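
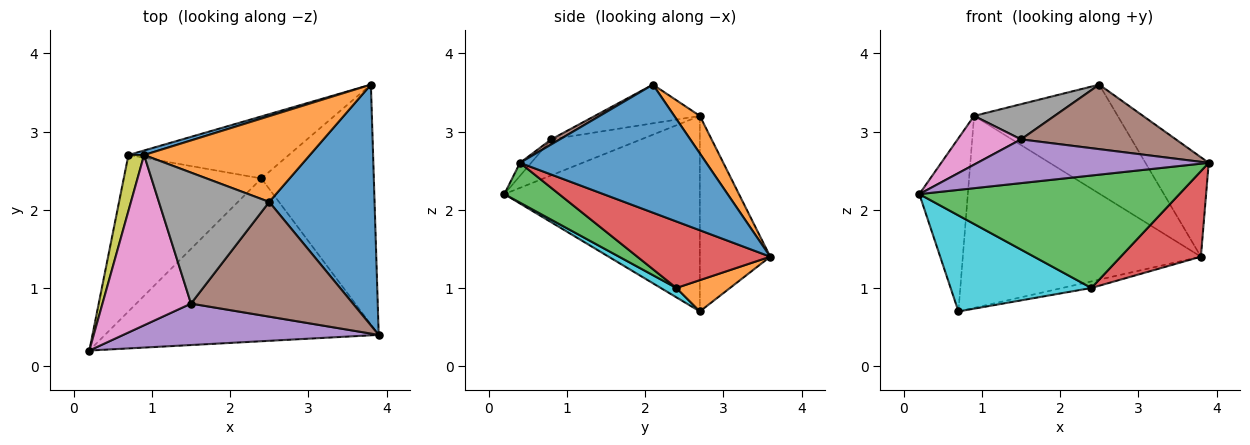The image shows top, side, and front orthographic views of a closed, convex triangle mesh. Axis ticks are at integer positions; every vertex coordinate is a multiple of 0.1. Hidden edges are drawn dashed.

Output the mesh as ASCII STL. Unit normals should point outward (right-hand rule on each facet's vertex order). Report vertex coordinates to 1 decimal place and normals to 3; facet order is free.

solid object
 facet normal 0.747 0.254 0.614
  outer loop
   vertex 2.5 2.1 3.6
   vertex 3.9 0.4 2.6
   vertex 3.8 3.6 1.4
  endloop
 endfacet
 facet normal 0.139 0.778 0.613
  outer loop
   vertex 0.9 2.7 3.2
   vertex 2.5 2.1 3.6
   vertex 3.8 3.6 1.4
  endloop
 endfacet
 facet normal 0.119 -0.564 -0.817
  outer loop
   vertex 2.4 2.4 1.0
   vertex 3.9 0.4 2.6
   vertex 0.2 0.2 2.2
  endloop
 endfacet
 facet normal 0.487 -0.293 -0.823
  outer loop
   vertex 2.4 2.4 1.0
   vertex 3.8 3.6 1.4
   vertex 3.9 0.4 2.6
  endloop
 endfacet
 facet normal -0.035 -0.726 0.687
  outer loop
   vertex 1.5 0.8 2.9
   vertex 0.2 0.2 2.2
   vertex 3.9 0.4 2.6
  endloop
 endfacet
 facet normal 0.027 -0.490 0.871
  outer loop
   vertex 1.5 0.8 2.9
   vertex 3.9 0.4 2.6
   vertex 2.5 2.1 3.6
  endloop
 endfacet
 facet normal -0.364 -0.256 0.895
  outer loop
   vertex 1.5 0.8 2.9
   vertex 0.9 2.7 3.2
   vertex 0.2 0.2 2.2
  endloop
 endfacet
 facet normal -0.321 -0.246 0.915
  outer loop
   vertex 1.5 0.8 2.9
   vertex 2.5 2.1 3.6
   vertex 0.9 2.7 3.2
  endloop
 endfacet
 facet normal -0.968 0.240 0.077
  outer loop
   vertex 0.7 2.7 0.7
   vertex 0.2 0.2 2.2
   vertex 0.9 2.7 3.2
  endloop
 endfacet
 facet normal 0.058 -0.522 -0.851
  outer loop
   vertex 0.7 2.7 0.7
   vertex 2.4 2.4 1.0
   vertex 0.2 0.2 2.2
  endloop
 endfacet
 facet normal -0.283 0.959 0.023
  outer loop
   vertex 0.7 2.7 0.7
   vertex 0.9 2.7 3.2
   vertex 3.8 3.6 1.4
  endloop
 endfacet
 facet normal 0.190 0.103 -0.976
  outer loop
   vertex 0.7 2.7 0.7
   vertex 3.8 3.6 1.4
   vertex 2.4 2.4 1.0
  endloop
 endfacet
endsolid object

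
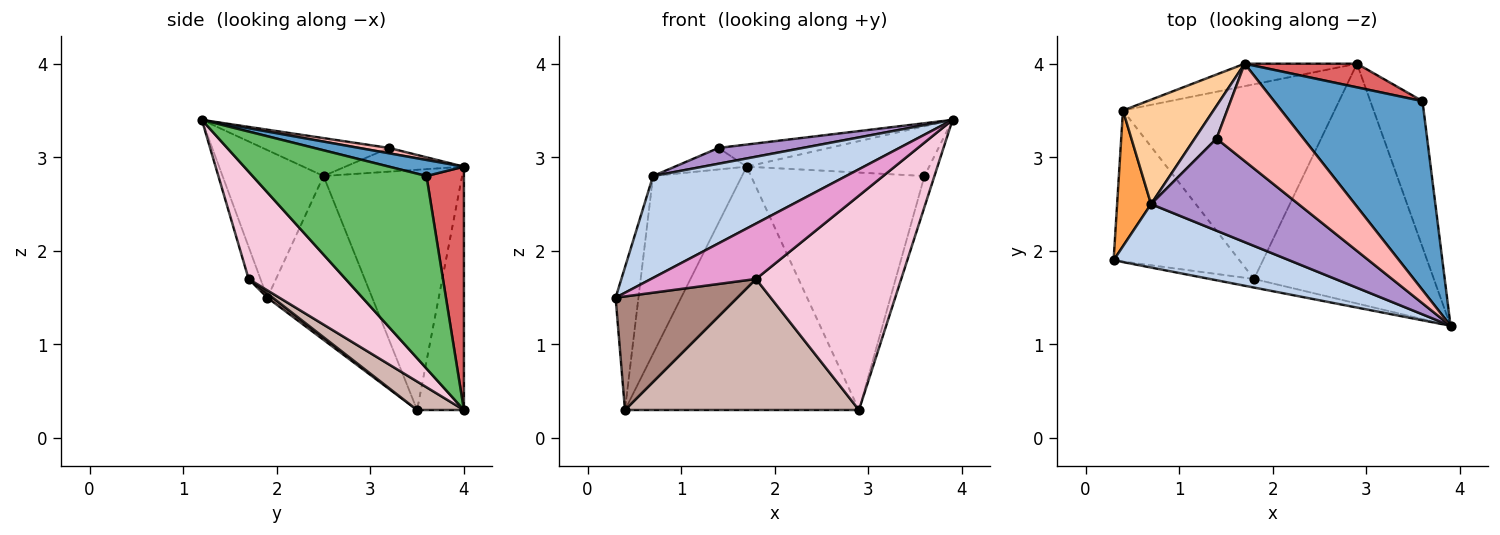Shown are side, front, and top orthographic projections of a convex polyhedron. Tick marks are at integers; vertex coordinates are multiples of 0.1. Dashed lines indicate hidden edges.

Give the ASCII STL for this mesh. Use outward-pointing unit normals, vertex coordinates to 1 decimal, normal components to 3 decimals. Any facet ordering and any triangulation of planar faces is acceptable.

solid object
 facet normal 0.104 0.253 0.962
  outer loop
   vertex 3.6 3.6 2.8
   vertex 1.7 4.0 2.9
   vertex 3.9 1.2 3.4
  endloop
 endfacet
 facet normal -0.406 -0.776 0.483
  outer loop
   vertex 0.7 2.5 2.8
   vertex 0.3 1.9 1.5
   vertex 3.9 1.2 3.4
  endloop
 endfacet
 facet normal -0.958 0.209 0.198
  outer loop
   vertex 0.7 2.5 2.8
   vertex 0.4 3.5 0.3
   vertex 0.3 1.9 1.5
  endloop
 endfacet
 facet normal -0.802 0.515 0.302
  outer loop
   vertex 0.7 2.5 2.8
   vertex 1.7 4.0 2.9
   vertex 0.4 3.5 0.3
  endloop
 endfacet
 facet normal 0.964 0.055 -0.261
  outer loop
   vertex 2.9 4.0 0.3
   vertex 3.6 3.6 2.8
   vertex 3.9 1.2 3.4
  endloop
 endfacet
 facet normal -0.195 0.977 -0.090
  outer loop
   vertex 2.9 4.0 0.3
   vertex 0.4 3.5 0.3
   vertex 1.7 4.0 2.9
  endloop
 endfacet
 facet normal 0.210 0.973 0.097
  outer loop
   vertex 2.9 4.0 0.3
   vertex 1.7 4.0 2.9
   vertex 3.6 3.6 2.8
  endloop
 endfacet
 facet normal 0.060 0.221 0.973
  outer loop
   vertex 1.4 3.2 3.1
   vertex 3.9 1.2 3.4
   vertex 1.7 4.0 2.9
  endloop
 endfacet
 facet normal -0.246 -0.164 0.955
  outer loop
   vertex 1.4 3.2 3.1
   vertex 0.7 2.5 2.8
   vertex 3.9 1.2 3.4
  endloop
 endfacet
 facet normal -0.672 0.407 0.619
  outer loop
   vertex 1.4 3.2 3.1
   vertex 1.7 4.0 2.9
   vertex 0.7 2.5 2.8
  endloop
 endfacet
 facet normal 0.026 -0.601 -0.799
  outer loop
   vertex 1.8 1.7 1.7
   vertex 0.3 1.9 1.5
   vertex 0.4 3.5 0.3
  endloop
 endfacet
 facet normal 0.111 -0.555 -0.824
  outer loop
   vertex 1.8 1.7 1.7
   vertex 0.4 3.5 0.3
   vertex 2.9 4.0 0.3
  endloop
 endfacet
 facet normal -0.111 -0.982 -0.152
  outer loop
   vertex 1.8 1.7 1.7
   vertex 3.9 1.2 3.4
   vertex 0.3 1.9 1.5
  endloop
 endfacet
 facet normal 0.406 -0.609 -0.681
  outer loop
   vertex 1.8 1.7 1.7
   vertex 2.9 4.0 0.3
   vertex 3.9 1.2 3.4
  endloop
 endfacet
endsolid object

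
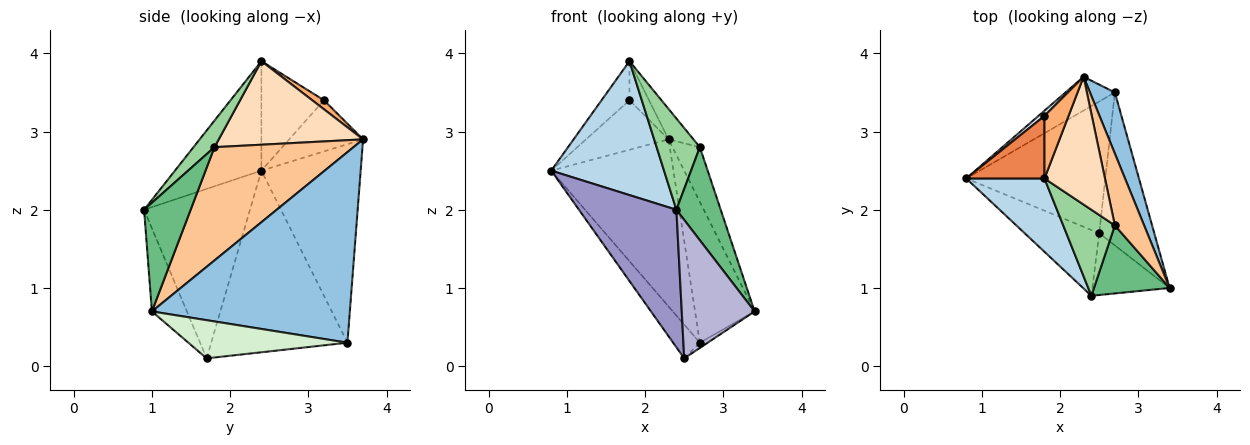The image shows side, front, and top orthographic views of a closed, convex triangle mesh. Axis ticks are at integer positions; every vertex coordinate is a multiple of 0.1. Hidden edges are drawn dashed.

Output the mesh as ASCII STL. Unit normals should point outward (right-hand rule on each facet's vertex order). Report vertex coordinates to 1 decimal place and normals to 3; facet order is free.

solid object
 facet normal -0.623 0.767 -0.155
  outer loop
   vertex 2.7 3.5 0.3
   vertex 0.8 2.4 2.5
   vertex 2.3 3.7 2.9
  endloop
 endfacet
 facet normal 0.950 0.286 0.124
  outer loop
   vertex 2.7 3.5 0.3
   vertex 2.3 3.7 2.9
   vertex 3.4 1.0 0.7
  endloop
 endfacet
 facet normal -0.558 -0.728 0.399
  outer loop
   vertex 2.4 0.9 2.0
   vertex 1.8 2.4 3.9
   vertex 0.8 2.4 2.5
  endloop
 endfacet
 facet normal -0.665 0.743 0.078
  outer loop
   vertex 1.8 3.2 3.4
   vertex 2.3 3.7 2.9
   vertex 0.8 2.4 2.5
  endloop
 endfacet
 facet normal -0.765 0.341 0.546
  outer loop
   vertex 1.8 3.2 3.4
   vertex 0.8 2.4 2.5
   vertex 1.8 2.4 3.9
  endloop
 endfacet
 facet normal 0.303 0.505 0.808
  outer loop
   vertex 1.8 3.2 3.4
   vertex 1.8 2.4 3.9
   vertex 2.3 3.7 2.9
  endloop
 endfacet
 facet normal 0.951 0.187 0.246
  outer loop
   vertex 2.7 1.8 2.8
   vertex 3.4 1.0 0.7
   vertex 2.3 3.7 2.9
  endloop
 endfacet
 facet normal 0.802 0.138 0.581
  outer loop
   vertex 2.7 1.8 2.8
   vertex 2.3 3.7 2.9
   vertex 1.8 2.4 3.9
  endloop
 endfacet
 facet normal 0.647 -0.616 0.450
  outer loop
   vertex 2.7 1.8 2.8
   vertex 2.4 0.9 2.0
   vertex 3.4 1.0 0.7
  endloop
 endfacet
 facet normal 0.333 -0.686 0.647
  outer loop
   vertex 2.7 1.8 2.8
   vertex 1.8 2.4 3.9
   vertex 2.4 0.9 2.0
  endloop
 endfacet
 facet normal -0.785 0.154 -0.601
  outer loop
   vertex 2.5 1.7 0.1
   vertex 0.8 2.4 2.5
   vertex 2.7 3.5 0.3
  endloop
 endfacet
 facet normal 0.569 0.028 -0.822
  outer loop
   vertex 2.5 1.7 0.1
   vertex 2.7 3.5 0.3
   vertex 3.4 1.0 0.7
  endloop
 endfacet
 facet normal -0.700 -0.644 -0.308
  outer loop
   vertex 2.5 1.7 0.1
   vertex 2.4 0.9 2.0
   vertex 0.8 2.4 2.5
  endloop
 endfacet
 facet normal -0.402 -0.836 -0.373
  outer loop
   vertex 2.5 1.7 0.1
   vertex 3.4 1.0 0.7
   vertex 2.4 0.9 2.0
  endloop
 endfacet
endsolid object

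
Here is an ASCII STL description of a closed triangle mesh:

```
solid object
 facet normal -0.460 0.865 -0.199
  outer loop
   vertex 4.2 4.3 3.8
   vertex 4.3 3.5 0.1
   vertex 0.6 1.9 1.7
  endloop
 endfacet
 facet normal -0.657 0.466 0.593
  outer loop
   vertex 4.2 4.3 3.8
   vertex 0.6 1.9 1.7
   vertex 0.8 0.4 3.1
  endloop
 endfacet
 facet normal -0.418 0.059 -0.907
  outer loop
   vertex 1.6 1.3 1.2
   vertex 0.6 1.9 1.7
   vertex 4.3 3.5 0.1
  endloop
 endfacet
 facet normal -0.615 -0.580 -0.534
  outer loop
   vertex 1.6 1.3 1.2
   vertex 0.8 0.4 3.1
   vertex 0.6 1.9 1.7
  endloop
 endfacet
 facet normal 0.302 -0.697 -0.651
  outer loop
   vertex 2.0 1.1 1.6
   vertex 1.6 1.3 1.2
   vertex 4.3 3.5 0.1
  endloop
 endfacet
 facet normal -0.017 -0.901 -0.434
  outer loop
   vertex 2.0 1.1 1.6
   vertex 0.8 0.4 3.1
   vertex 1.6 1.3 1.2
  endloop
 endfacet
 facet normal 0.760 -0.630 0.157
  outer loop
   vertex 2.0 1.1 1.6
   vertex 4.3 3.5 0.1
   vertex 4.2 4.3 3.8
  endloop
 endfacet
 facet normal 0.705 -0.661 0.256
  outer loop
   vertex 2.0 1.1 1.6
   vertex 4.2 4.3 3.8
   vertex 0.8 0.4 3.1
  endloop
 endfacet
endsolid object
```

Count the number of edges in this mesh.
12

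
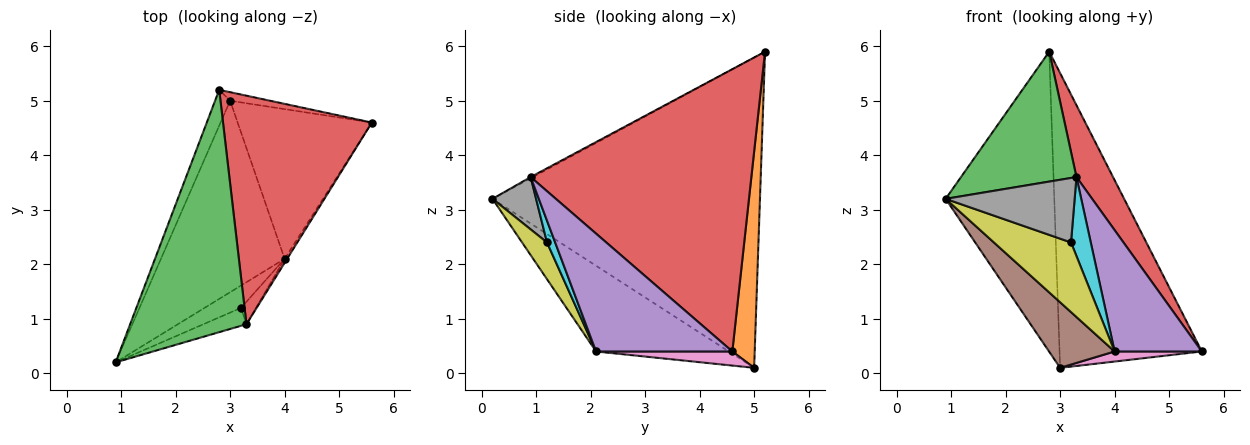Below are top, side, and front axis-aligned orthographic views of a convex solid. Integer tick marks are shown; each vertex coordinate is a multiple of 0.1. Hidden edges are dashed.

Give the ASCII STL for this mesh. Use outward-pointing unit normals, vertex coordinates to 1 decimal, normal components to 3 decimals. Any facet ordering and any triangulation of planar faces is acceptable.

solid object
 facet normal -0.926 0.376 -0.045
  outer loop
   vertex 3.0 5.0 0.1
   vertex 0.9 0.2 3.2
   vertex 2.8 5.2 5.9
  endloop
 endfacet
 facet normal 0.155 0.987 -0.029
  outer loop
   vertex 3.0 5.0 0.1
   vertex 2.8 5.2 5.9
   vertex 5.6 4.6 0.4
  endloop
 endfacet
 facet normal -0.009 -0.472 0.881
  outer loop
   vertex 3.3 0.9 3.6
   vertex 2.8 5.2 5.9
   vertex 0.9 0.2 3.2
  endloop
 endfacet
 facet normal 0.875 -0.145 0.461
  outer loop
   vertex 3.3 0.9 3.6
   vertex 5.6 4.6 0.4
   vertex 2.8 5.2 5.9
  endloop
 endfacet
 facet normal 0.842 -0.539 -0.018
  outer loop
   vertex 4.0 2.1 0.4
   vertex 5.6 4.6 0.4
   vertex 3.3 0.9 3.6
  endloop
 endfacet
 facet normal -0.548 -0.271 -0.791
  outer loop
   vertex 4.0 2.1 0.4
   vertex 0.9 0.2 3.2
   vertex 3.0 5.0 0.1
  endloop
 endfacet
 facet normal 0.104 -0.067 -0.992
  outer loop
   vertex 4.0 2.1 0.4
   vertex 3.0 5.0 0.1
   vertex 5.6 4.6 0.4
  endloop
 endfacet
 facet normal 0.310 -0.916 -0.255
  outer loop
   vertex 3.2 1.2 2.4
   vertex 3.3 0.9 3.6
   vertex 0.9 0.2 3.2
  endloop
 endfacet
 facet normal 0.294 -0.910 -0.292
  outer loop
   vertex 3.2 1.2 2.4
   vertex 0.9 0.2 3.2
   vertex 4.0 2.1 0.4
  endloop
 endfacet
 facet normal 0.370 -0.894 -0.254
  outer loop
   vertex 3.2 1.2 2.4
   vertex 4.0 2.1 0.4
   vertex 3.3 0.9 3.6
  endloop
 endfacet
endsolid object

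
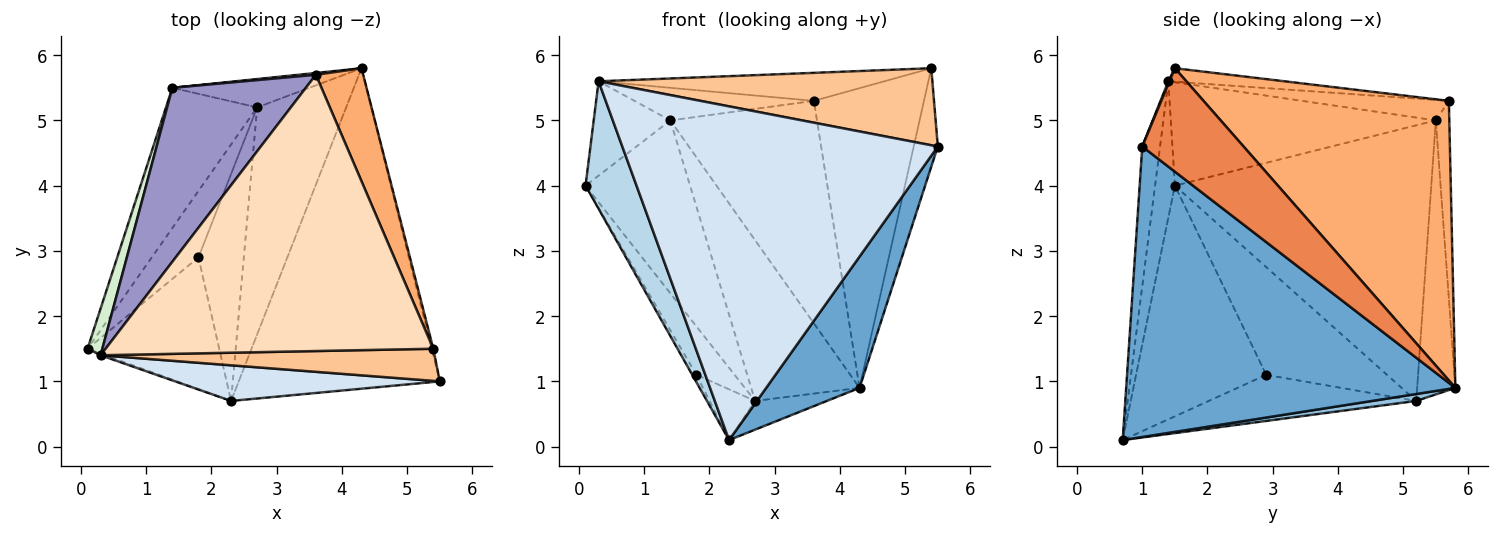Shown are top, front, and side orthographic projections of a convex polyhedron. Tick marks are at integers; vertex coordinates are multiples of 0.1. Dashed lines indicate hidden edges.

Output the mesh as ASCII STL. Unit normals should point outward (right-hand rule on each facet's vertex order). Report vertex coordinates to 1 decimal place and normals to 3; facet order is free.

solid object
 facet normal 0.801 -0.227 -0.554
  outer loop
   vertex 2.3 0.7 0.1
   vertex 4.3 5.8 0.9
   vertex 5.5 1.0 4.6
  endloop
 endfacet
 facet normal 0.077 0.125 -0.989
  outer loop
   vertex 2.7 5.2 0.7
   vertex 4.3 5.8 0.9
   vertex 2.3 0.7 0.1
  endloop
 endfacet
 facet normal -0.362 -0.932 -0.013
  outer loop
   vertex 0.3 1.4 5.6
   vertex 0.1 1.5 4.0
   vertex 2.3 0.7 0.1
  endloop
 endfacet
 facet normal -0.056 -0.993 0.106
  outer loop
   vertex 0.3 1.4 5.6
   vertex 2.3 0.7 0.1
   vertex 5.5 1.0 4.6
  endloop
 endfacet
 facet normal 0.973 0.231 -0.015
  outer loop
   vertex 5.4 1.5 5.8
   vertex 5.5 1.0 4.6
   vertex 4.3 5.8 0.9
  endloop
 endfacet
 facet normal 0.902 0.405 0.153
  outer loop
   vertex 5.4 1.5 5.8
   vertex 4.3 5.8 0.9
   vertex 3.6 5.7 5.3
  endloop
 endfacet
 facet normal 0.003 -0.923 0.385
  outer loop
   vertex 5.4 1.5 5.8
   vertex 0.3 1.4 5.6
   vertex 5.5 1.0 4.6
  endloop
 endfacet
 facet normal -0.041 0.101 0.994
  outer loop
   vertex 5.4 1.5 5.8
   vertex 3.6 5.7 5.3
   vertex 0.3 1.4 5.6
  endloop
 endfacet
 facet normal -0.868 0.028 -0.495
  outer loop
   vertex 1.8 2.9 1.1
   vertex 2.3 0.7 0.1
   vertex 0.1 1.5 4.0
  endloop
 endfacet
 facet normal -0.881 0.278 -0.382
  outer loop
   vertex 1.8 2.9 1.1
   vertex 0.1 1.5 4.0
   vertex 2.7 5.2 0.7
  endloop
 endfacet
 facet normal -0.704 0.155 -0.693
  outer loop
   vertex 1.8 2.9 1.1
   vertex 2.7 5.2 0.7
   vertex 2.3 0.7 0.1
  endloop
 endfacet
 facet normal -0.952 0.275 0.136
  outer loop
   vertex 1.4 5.5 5.0
   vertex 0.1 1.5 4.0
   vertex 0.3 1.4 5.6
  endloop
 endfacet
 facet normal -0.149 0.182 0.972
  outer loop
   vertex 1.4 5.5 5.0
   vertex 0.3 1.4 5.6
   vertex 3.6 5.7 5.3
  endloop
 endfacet
 facet normal -0.885 0.361 -0.293
  outer loop
   vertex 1.4 5.5 5.0
   vertex 2.7 5.2 0.7
   vertex 0.1 1.5 4.0
  endloop
 endfacet
 facet normal -0.092 0.996 0.008
  outer loop
   vertex 1.4 5.5 5.0
   vertex 3.6 5.7 5.3
   vertex 4.3 5.8 0.9
  endloop
 endfacet
 facet normal -0.328 0.930 -0.164
  outer loop
   vertex 1.4 5.5 5.0
   vertex 4.3 5.8 0.9
   vertex 2.7 5.2 0.7
  endloop
 endfacet
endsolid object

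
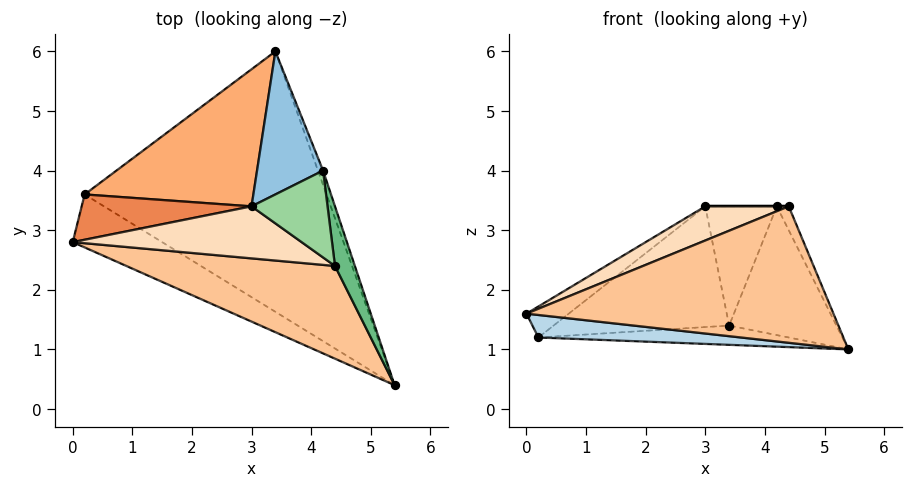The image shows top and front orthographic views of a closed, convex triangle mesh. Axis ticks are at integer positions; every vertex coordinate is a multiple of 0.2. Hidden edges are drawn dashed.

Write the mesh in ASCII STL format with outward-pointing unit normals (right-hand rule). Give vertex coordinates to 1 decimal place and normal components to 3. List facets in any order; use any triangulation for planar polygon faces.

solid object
 facet normal 0.940 0.338 -0.038
  outer loop
   vertex 4.2 4.0 3.4
   vertex 5.4 0.4 1.0
   vertex 3.4 6.0 1.4
  endloop
 endfacet
 facet normal -0.305 0.610 0.732
  outer loop
   vertex 4.2 4.0 3.4
   vertex 3.4 6.0 1.4
   vertex 3.0 3.4 3.4
  endloop
 endfacet
 facet normal -0.266 -0.377 -0.887
  outer loop
   vertex 0.2 3.6 1.2
   vertex 5.4 0.4 1.0
   vertex 0.0 2.8 1.6
  endloop
 endfacet
 facet normal 0.007 0.074 -0.997
  outer loop
   vertex 0.2 3.6 1.2
   vertex 3.4 6.0 1.4
   vertex 5.4 0.4 1.0
  endloop
 endfacet
 facet normal -0.520 0.482 0.705
  outer loop
   vertex 0.2 3.6 1.2
   vertex 0.0 2.8 1.6
   vertex 3.0 3.4 3.4
  endloop
 endfacet
 facet normal -0.477 0.581 0.660
  outer loop
   vertex 0.2 3.6 1.2
   vertex 3.0 3.4 3.4
   vertex 3.4 6.0 1.4
  endloop
 endfacet
 facet normal -0.292 -0.791 0.538
  outer loop
   vertex 4.4 2.4 3.4
   vertex 0.0 2.8 1.6
   vertex 5.4 0.4 1.0
  endloop
 endfacet
 facet normal -0.365 -0.511 0.778
  outer loop
   vertex 4.4 2.4 3.4
   vertex 3.0 3.4 3.4
   vertex 0.0 2.8 1.6
  endloop
 endfacet
 facet normal 0.948 0.118 0.296
  outer loop
   vertex 4.4 2.4 3.4
   vertex 5.4 0.4 1.0
   vertex 4.2 4.0 3.4
  endloop
 endfacet
 facet normal 0.000 0.000 1.000
  outer loop
   vertex 4.4 2.4 3.4
   vertex 4.2 4.0 3.4
   vertex 3.0 3.4 3.4
  endloop
 endfacet
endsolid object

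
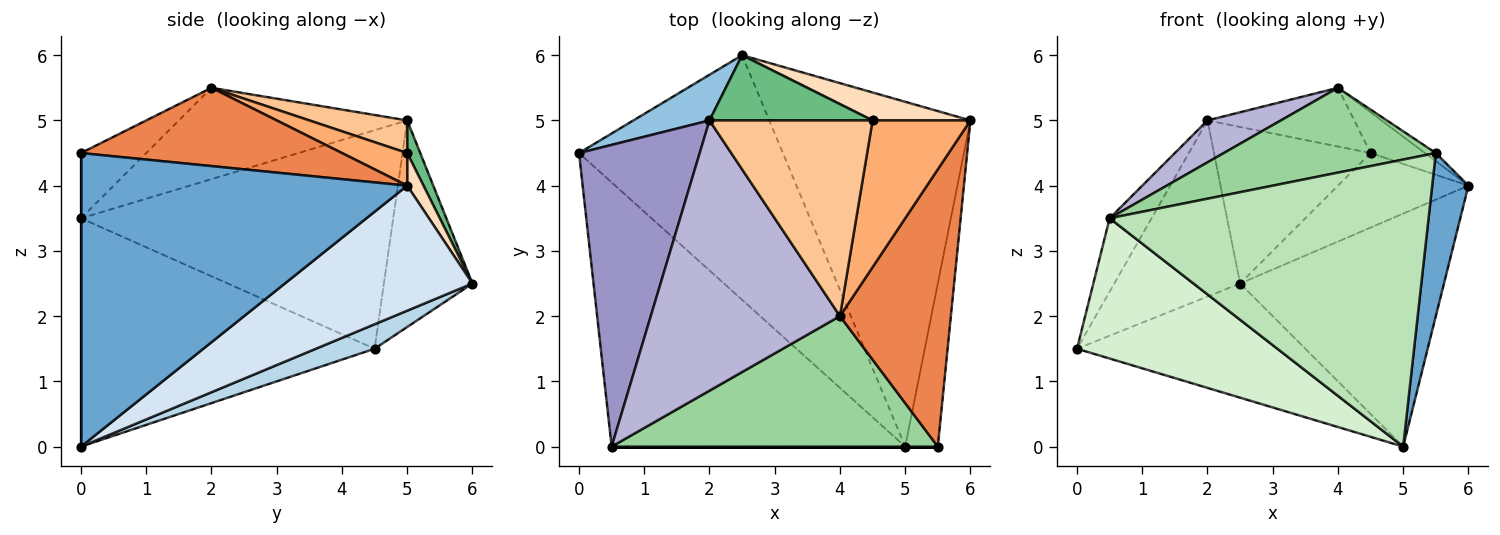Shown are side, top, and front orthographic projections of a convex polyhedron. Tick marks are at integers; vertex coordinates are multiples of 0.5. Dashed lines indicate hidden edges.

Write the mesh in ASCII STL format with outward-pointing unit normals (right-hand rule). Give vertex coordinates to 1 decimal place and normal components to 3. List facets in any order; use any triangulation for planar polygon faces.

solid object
 facet normal 0.988 -0.110 -0.110
  outer loop
   vertex 5.0 0.0 0.0
   vertex 6.0 5.0 4.0
   vertex 5.5 0.0 4.5
  endloop
 endfacet
 facet normal -0.563 0.800 0.207
  outer loop
   vertex 2.5 6.0 2.5
   vertex 0.0 4.5 1.5
   vertex 2.0 5.0 5.0
  endloop
 endfacet
 facet normal 0.108 0.420 -0.901
  outer loop
   vertex 2.5 6.0 2.5
   vertex 5.0 0.0 0.0
   vertex 0.0 4.5 1.5
  endloop
 endfacet
 facet normal 0.458 0.498 -0.737
  outer loop
   vertex 2.5 6.0 2.5
   vertex 6.0 5.0 4.0
   vertex 5.0 0.0 0.0
  endloop
 endfacet
 facet normal 0.577 0.024 0.817
  outer loop
   vertex 4.0 2.0 5.5
   vertex 5.5 0.0 4.5
   vertex 6.0 5.0 4.0
  endloop
 endfacet
 facet normal 0.306 0.255 0.917
  outer loop
   vertex 4.5 5.0 4.5
   vertex 4.0 2.0 5.5
   vertex 6.0 5.0 4.0
  endloop
 endfacet
 facet normal 0.188 0.282 0.941
  outer loop
   vertex 4.5 5.0 4.5
   vertex 2.0 5.0 5.0
   vertex 4.0 2.0 5.5
  endloop
 endfacet
 facet normal 0.116 0.930 0.349
  outer loop
   vertex 4.5 5.0 4.5
   vertex 6.0 5.0 4.0
   vertex 2.5 6.0 2.5
  endloop
 endfacet
 facet normal 0.077 0.920 0.383
  outer loop
   vertex 4.5 5.0 4.5
   vertex 2.5 6.0 2.5
   vertex 2.0 5.0 5.0
  endloop
 endfacet
 facet normal -0.165 -0.537 0.827
  outer loop
   vertex 0.5 0.0 3.5
   vertex 5.5 0.0 4.5
   vertex 4.0 2.0 5.5
  endloop
 endfacet
 facet normal 0.000 -1.000 0.000
  outer loop
   vertex 0.5 0.0 3.5
   vertex 5.0 0.0 0.0
   vertex 5.5 0.0 4.5
  endloop
 endfacet
 facet normal -0.566 -0.386 -0.728
  outer loop
   vertex 0.5 0.0 3.5
   vertex 0.0 4.5 1.5
   vertex 5.0 0.0 0.0
  endloop
 endfacet
 facet normal -0.869 0.117 0.480
  outer loop
   vertex 0.5 0.0 3.5
   vertex 2.0 5.0 5.0
   vertex 0.0 4.5 1.5
  endloop
 endfacet
 facet normal -0.431 -0.138 0.892
  outer loop
   vertex 0.5 0.0 3.5
   vertex 4.0 2.0 5.5
   vertex 2.0 5.0 5.0
  endloop
 endfacet
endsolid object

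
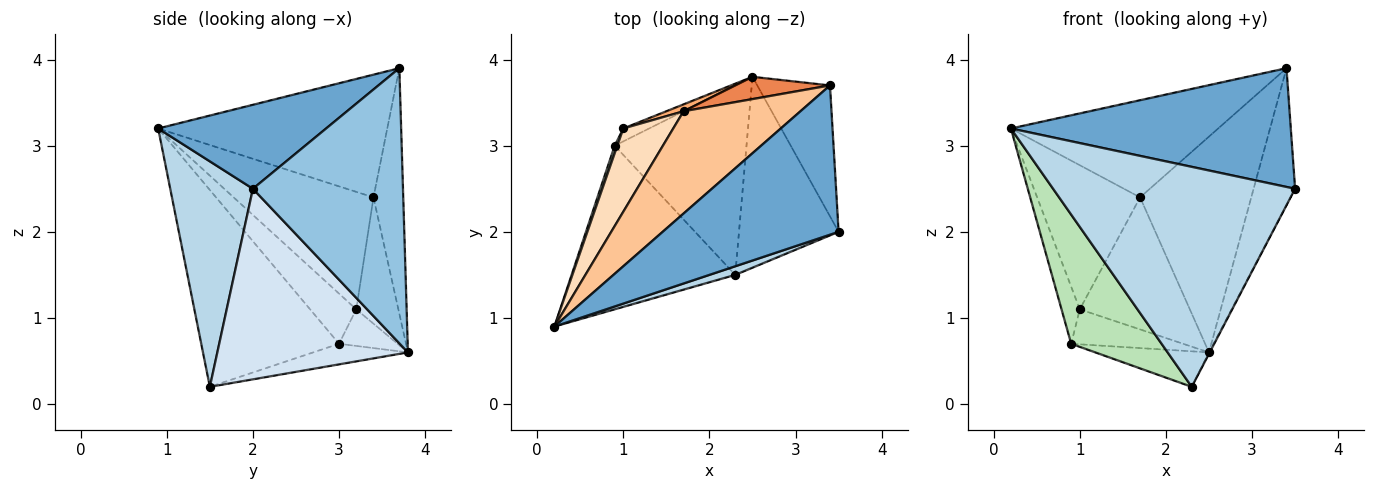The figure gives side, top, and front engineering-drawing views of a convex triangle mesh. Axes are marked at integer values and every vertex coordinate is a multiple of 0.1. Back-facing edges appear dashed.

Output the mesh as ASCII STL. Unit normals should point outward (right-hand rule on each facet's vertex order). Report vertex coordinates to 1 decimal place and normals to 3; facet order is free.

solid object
 facet normal 0.350 -0.583 0.733
  outer loop
   vertex 3.4 3.7 3.9
   vertex 0.2 0.9 3.2
   vertex 3.5 2.0 2.5
  endloop
 endfacet
 facet normal 0.934 0.258 -0.247
  outer loop
   vertex 3.4 3.7 3.9
   vertex 3.5 2.0 2.5
   vertex 2.5 3.8 0.6
  endloop
 endfacet
 facet normal 0.323 -0.946 0.037
  outer loop
   vertex 2.3 1.5 0.2
   vertex 3.5 2.0 2.5
   vertex 0.2 0.9 3.2
  endloop
 endfacet
 facet normal 0.886 0.003 -0.463
  outer loop
   vertex 2.3 1.5 0.2
   vertex 2.5 3.8 0.6
   vertex 3.5 2.0 2.5
  endloop
 endfacet
 facet normal -0.257 0.961 0.099
  outer loop
   vertex 1.7 3.4 2.4
   vertex 3.4 3.7 3.9
   vertex 2.5 3.8 0.6
  endloop
 endfacet
 facet normal -0.357 0.933 0.049
  outer loop
   vertex 1.7 3.4 2.4
   vertex 2.5 3.8 0.6
   vertex 1.0 3.2 1.1
  endloop
 endfacet
 facet normal -0.606 0.548 0.577
  outer loop
   vertex 1.7 3.4 2.4
   vertex 0.2 0.9 3.2
   vertex 3.4 3.7 3.9
  endloop
 endfacet
 facet normal -0.762 0.561 0.324
  outer loop
   vertex 1.7 3.4 2.4
   vertex 1.0 3.2 1.1
   vertex 0.2 0.9 3.2
  endloop
 endfacet
 facet normal -0.152 0.182 -0.971
  outer loop
   vertex 0.9 3.0 0.7
   vertex 2.5 3.8 0.6
   vertex 2.3 1.5 0.2
  endloop
 endfacet
 facet normal -0.441 0.842 -0.311
  outer loop
   vertex 0.9 3.0 0.7
   vertex 1.0 3.2 1.1
   vertex 2.5 3.8 0.6
  endloop
 endfacet
 facet normal -0.687 -0.451 -0.571
  outer loop
   vertex 0.9 3.0 0.7
   vertex 2.3 1.5 0.2
   vertex 0.2 0.9 3.2
  endloop
 endfacet
 facet normal -0.929 0.367 0.049
  outer loop
   vertex 0.9 3.0 0.7
   vertex 0.2 0.9 3.2
   vertex 1.0 3.2 1.1
  endloop
 endfacet
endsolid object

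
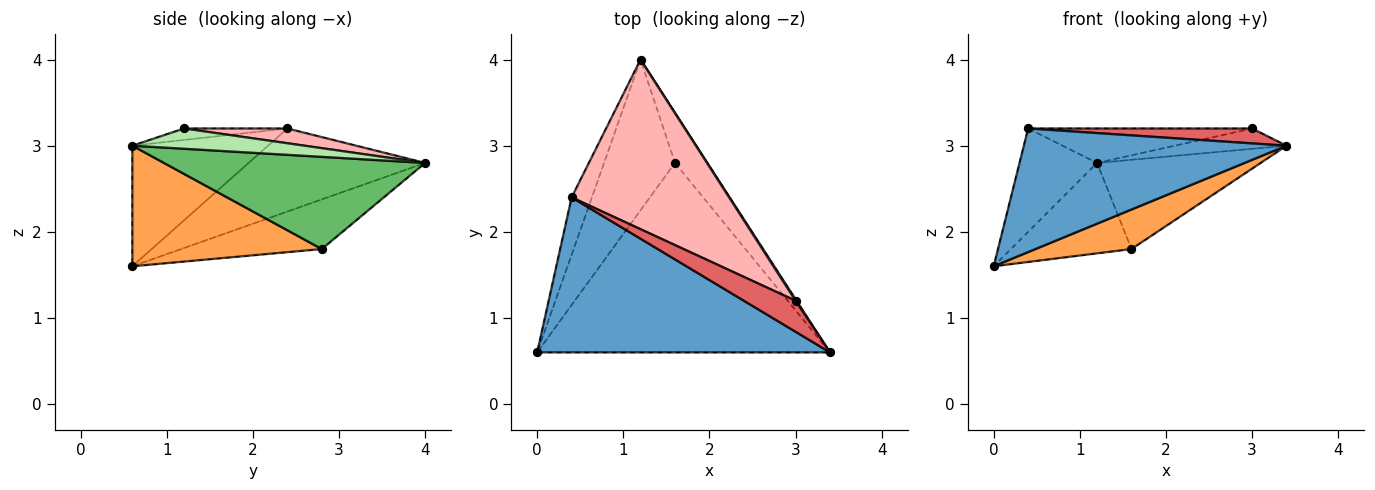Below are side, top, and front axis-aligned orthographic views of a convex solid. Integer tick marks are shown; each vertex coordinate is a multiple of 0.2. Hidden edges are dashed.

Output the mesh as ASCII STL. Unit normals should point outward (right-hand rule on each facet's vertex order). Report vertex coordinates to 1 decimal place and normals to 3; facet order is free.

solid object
 facet normal -0.306 -0.593 0.744
  outer loop
   vertex 0.4 2.4 3.2
   vertex 0.0 0.6 1.6
   vertex 3.4 0.6 3.0
  endloop
 endfacet
 facet normal -0.894 0.392 -0.218
  outer loop
   vertex 0.4 2.4 3.2
   vertex 1.2 4.0 2.8
   vertex 0.0 0.6 1.6
  endloop
 endfacet
 facet normal 0.374 -0.189 -0.908
  outer loop
   vertex 1.6 2.8 1.8
   vertex 3.4 0.6 3.0
   vertex 0.0 0.6 1.6
  endloop
 endfacet
 facet normal -0.515 0.441 -0.735
  outer loop
   vertex 1.6 2.8 1.8
   vertex 0.0 0.6 1.6
   vertex 1.2 4.0 2.8
  endloop
 endfacet
 facet normal 0.812 0.509 -0.286
  outer loop
   vertex 1.6 2.8 1.8
   vertex 1.2 4.0 2.8
   vertex 3.4 0.6 3.0
  endloop
 endfacet
 facet normal 0.838 0.545 0.042
  outer loop
   vertex 3.0 1.2 3.2
   vertex 3.4 0.6 3.0
   vertex 1.2 4.0 2.8
  endloop
 endfacet
 facet normal -0.196 -0.425 0.883
  outer loop
   vertex 3.0 1.2 3.2
   vertex 0.4 2.4 3.2
   vertex 3.4 0.6 3.0
  endloop
 endfacet
 facet normal 0.091 0.198 0.976
  outer loop
   vertex 3.0 1.2 3.2
   vertex 1.2 4.0 2.8
   vertex 0.4 2.4 3.2
  endloop
 endfacet
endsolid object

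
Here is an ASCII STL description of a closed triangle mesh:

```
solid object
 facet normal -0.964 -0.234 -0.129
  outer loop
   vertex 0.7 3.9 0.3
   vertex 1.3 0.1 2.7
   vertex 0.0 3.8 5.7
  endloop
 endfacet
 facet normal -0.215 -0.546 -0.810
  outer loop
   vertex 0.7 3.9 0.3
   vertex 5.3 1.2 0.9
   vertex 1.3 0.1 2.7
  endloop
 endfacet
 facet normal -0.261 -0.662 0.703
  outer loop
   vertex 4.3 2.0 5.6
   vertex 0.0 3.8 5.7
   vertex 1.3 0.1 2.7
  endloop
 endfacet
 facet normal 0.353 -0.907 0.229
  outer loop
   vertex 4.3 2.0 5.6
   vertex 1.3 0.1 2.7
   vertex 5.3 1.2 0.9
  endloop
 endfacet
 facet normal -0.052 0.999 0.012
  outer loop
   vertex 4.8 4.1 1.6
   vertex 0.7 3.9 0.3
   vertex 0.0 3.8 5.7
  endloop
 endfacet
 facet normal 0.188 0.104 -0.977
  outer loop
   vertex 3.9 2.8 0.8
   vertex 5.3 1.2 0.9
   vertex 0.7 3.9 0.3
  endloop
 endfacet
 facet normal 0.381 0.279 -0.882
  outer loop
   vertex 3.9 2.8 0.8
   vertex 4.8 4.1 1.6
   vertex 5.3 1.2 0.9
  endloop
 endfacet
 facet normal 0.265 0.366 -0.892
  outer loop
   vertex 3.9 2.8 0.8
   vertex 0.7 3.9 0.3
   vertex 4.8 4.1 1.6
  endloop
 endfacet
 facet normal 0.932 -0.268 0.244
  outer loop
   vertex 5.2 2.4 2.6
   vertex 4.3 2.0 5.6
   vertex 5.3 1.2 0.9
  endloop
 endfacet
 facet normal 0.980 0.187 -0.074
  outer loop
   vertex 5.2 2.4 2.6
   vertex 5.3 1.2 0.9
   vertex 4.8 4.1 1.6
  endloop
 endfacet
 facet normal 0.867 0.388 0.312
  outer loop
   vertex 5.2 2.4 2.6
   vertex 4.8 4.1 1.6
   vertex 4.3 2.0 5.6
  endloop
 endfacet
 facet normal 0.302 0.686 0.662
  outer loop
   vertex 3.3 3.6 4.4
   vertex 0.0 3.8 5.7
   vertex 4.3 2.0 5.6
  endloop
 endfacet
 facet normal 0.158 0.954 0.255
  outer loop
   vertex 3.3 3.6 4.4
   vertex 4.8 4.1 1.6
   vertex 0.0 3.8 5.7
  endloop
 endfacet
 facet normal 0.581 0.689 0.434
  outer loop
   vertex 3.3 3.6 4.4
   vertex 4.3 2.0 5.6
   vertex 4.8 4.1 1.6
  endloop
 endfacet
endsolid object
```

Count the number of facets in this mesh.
14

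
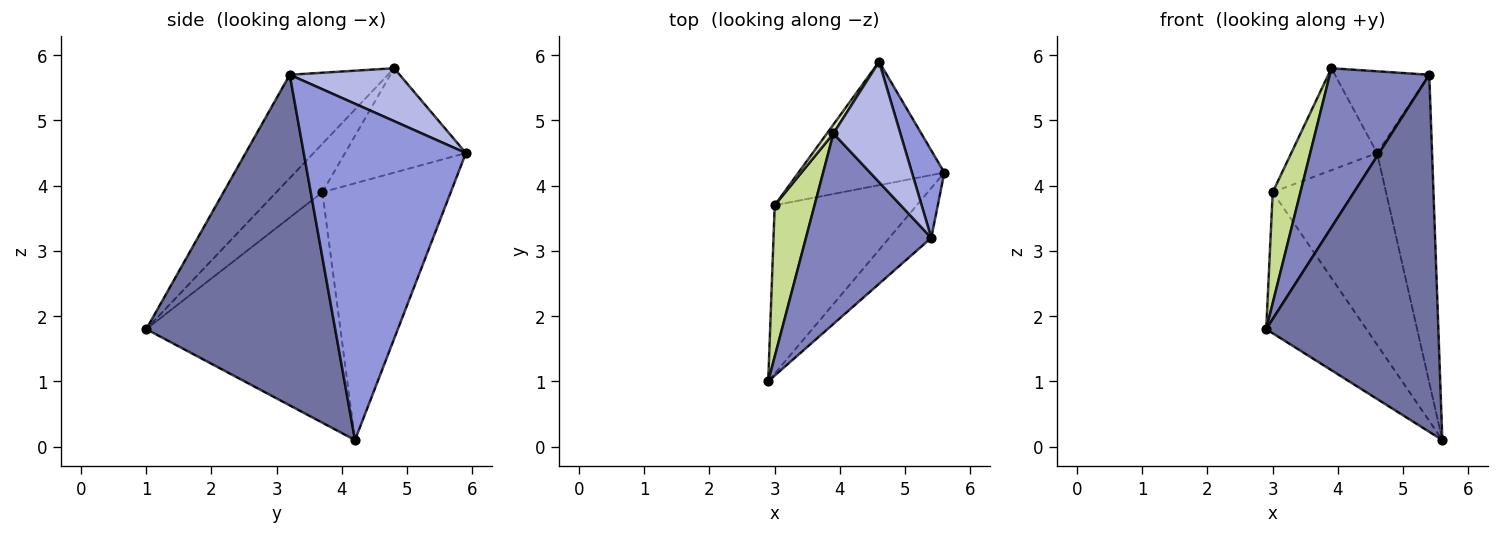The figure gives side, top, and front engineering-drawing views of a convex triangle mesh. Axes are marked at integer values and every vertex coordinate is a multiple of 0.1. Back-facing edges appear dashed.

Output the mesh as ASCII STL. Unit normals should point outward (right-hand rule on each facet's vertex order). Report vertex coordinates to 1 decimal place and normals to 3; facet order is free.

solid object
 facet normal 0.736 -0.671 -0.093
  outer loop
   vertex 5.4 3.2 5.7
   vertex 2.9 1.0 1.8
   vertex 5.6 4.2 0.1
  endloop
 endfacet
 facet normal -0.535 -0.542 0.648
  outer loop
   vertex 5.4 3.2 5.7
   vertex 3.9 4.8 5.8
   vertex 2.9 1.0 1.8
  endloop
 endfacet
 facet normal 0.943 0.320 0.091
  outer loop
   vertex 5.4 3.2 5.7
   vertex 5.6 4.2 0.1
   vertex 4.6 5.9 4.5
  endloop
 endfacet
 facet normal 0.547 0.470 0.692
  outer loop
   vertex 5.4 3.2 5.7
   vertex 4.6 5.9 4.5
   vertex 3.9 4.8 5.8
  endloop
 endfacet
 facet normal -0.779 0.402 -0.480
  outer loop
   vertex 3.0 3.7 3.9
   vertex 5.6 4.2 0.1
   vertex 2.9 1.0 1.8
  endloop
 endfacet
 facet normal -0.690 0.609 -0.392
  outer loop
   vertex 3.0 3.7 3.9
   vertex 4.6 5.9 4.5
   vertex 5.6 4.2 0.1
  endloop
 endfacet
 facet normal -0.700 -0.422 0.576
  outer loop
   vertex 3.0 3.7 3.9
   vertex 2.9 1.0 1.8
   vertex 3.9 4.8 5.8
  endloop
 endfacet
 facet normal -0.814 0.578 0.051
  outer loop
   vertex 3.0 3.7 3.9
   vertex 3.9 4.8 5.8
   vertex 4.6 5.9 4.5
  endloop
 endfacet
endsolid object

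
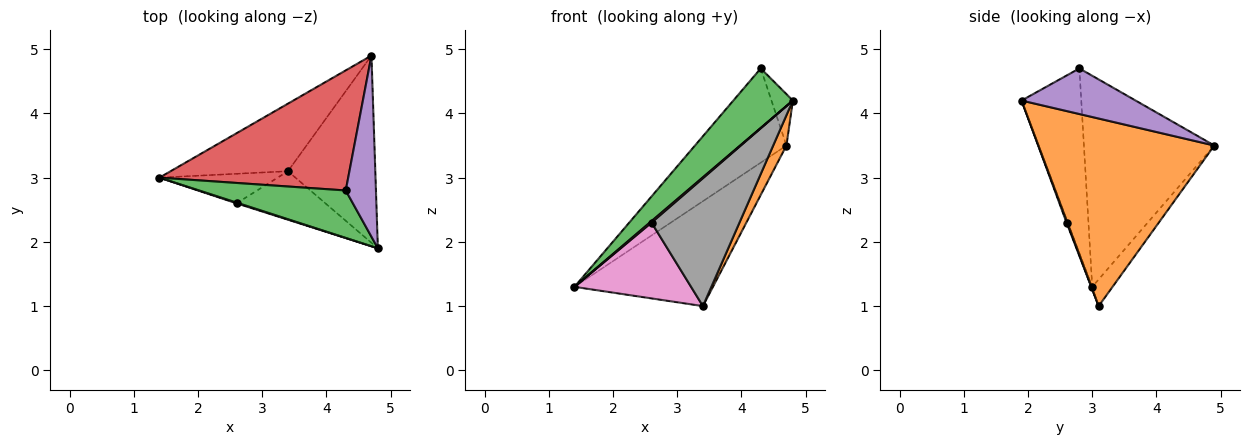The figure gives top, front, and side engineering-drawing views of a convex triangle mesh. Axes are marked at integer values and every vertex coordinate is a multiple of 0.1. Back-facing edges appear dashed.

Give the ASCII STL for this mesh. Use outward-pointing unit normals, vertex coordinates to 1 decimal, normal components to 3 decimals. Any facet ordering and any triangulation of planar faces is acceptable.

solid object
 facet normal -0.122 0.835 -0.537
  outer loop
   vertex 3.4 3.1 1.0
   vertex 1.4 3.0 1.3
   vertex 4.7 4.9 3.5
  endloop
 endfacet
 facet normal 0.904 -0.068 -0.421
  outer loop
   vertex 3.4 3.1 1.0
   vertex 4.7 4.9 3.5
   vertex 4.8 1.9 4.2
  endloop
 endfacet
 facet normal -0.617 -0.615 0.490
  outer loop
   vertex 4.3 2.8 4.7
   vertex 1.4 3.0 1.3
   vertex 4.8 1.9 4.2
  endloop
 endfacet
 facet normal -0.661 0.463 0.591
  outer loop
   vertex 4.3 2.8 4.7
   vertex 4.7 4.9 3.5
   vertex 1.4 3.0 1.3
  endloop
 endfacet
 facet normal 0.824 0.155 0.545
  outer loop
   vertex 4.3 2.8 4.7
   vertex 4.8 1.9 4.2
   vertex 4.7 4.9 3.5
  endloop
 endfacet
 facet normal -0.557 -0.743 0.371
  outer loop
   vertex 2.6 2.6 2.3
   vertex 4.8 1.9 4.2
   vertex 1.4 3.0 1.3
  endloop
 endfacet
 facet normal -0.008 -0.932 -0.363
  outer loop
   vertex 2.6 2.6 2.3
   vertex 1.4 3.0 1.3
   vertex 3.4 3.1 1.0
  endloop
 endfacet
 facet normal 0.009 -0.935 -0.354
  outer loop
   vertex 2.6 2.6 2.3
   vertex 3.4 3.1 1.0
   vertex 4.8 1.9 4.2
  endloop
 endfacet
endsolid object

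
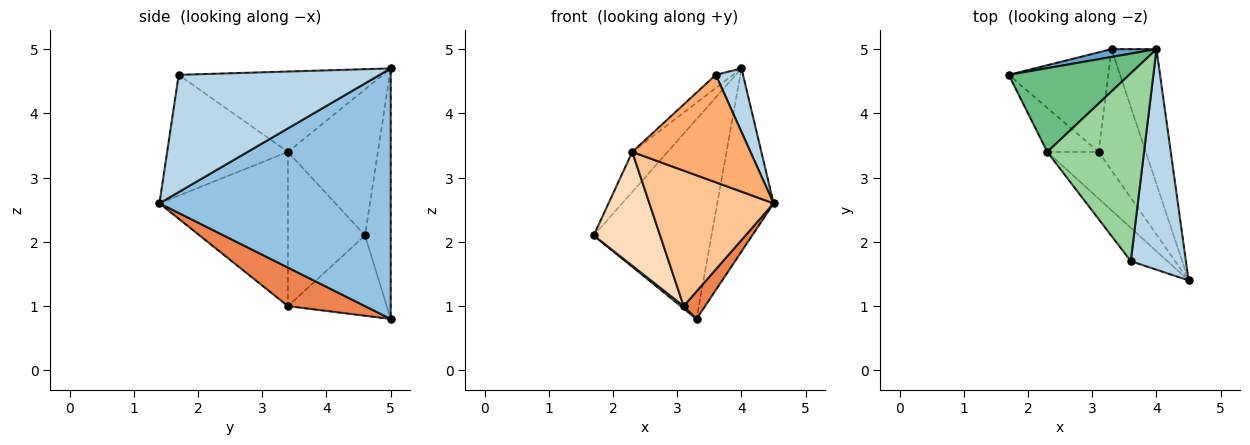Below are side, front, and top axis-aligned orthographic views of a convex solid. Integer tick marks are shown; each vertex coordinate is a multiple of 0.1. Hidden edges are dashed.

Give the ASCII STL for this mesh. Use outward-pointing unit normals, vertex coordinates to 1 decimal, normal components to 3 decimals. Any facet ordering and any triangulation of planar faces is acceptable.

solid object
 facet normal -0.213 0.976 0.038
  outer loop
   vertex 3.3 5.0 0.8
   vertex 1.7 4.6 2.1
   vertex 4.0 5.0 4.7
  endloop
 endfacet
 facet normal 0.957 0.233 -0.172
  outer loop
   vertex 3.3 5.0 0.8
   vertex 4.0 5.0 4.7
   vertex 4.5 1.4 2.6
  endloop
 endfacet
 facet normal 0.898 -0.122 0.422
  outer loop
   vertex 3.6 1.7 4.6
   vertex 4.5 1.4 2.6
   vertex 4.0 5.0 4.7
  endloop
 endfacet
 facet normal -0.628 -0.019 -0.778
  outer loop
   vertex 3.1 3.4 1.0
   vertex 1.7 4.6 2.1
   vertex 3.3 5.0 0.8
  endloop
 endfacet
 facet normal 0.624 -0.173 -0.762
  outer loop
   vertex 3.1 3.4 1.0
   vertex 3.3 5.0 0.8
   vertex 4.5 1.4 2.6
  endloop
 endfacet
 facet normal -0.698 -0.684 -0.212
  outer loop
   vertex 2.3 3.4 3.4
   vertex 4.5 1.4 2.6
   vertex 3.6 1.7 4.6
  endloop
 endfacet
 facet normal -0.699 -0.676 -0.233
  outer loop
   vertex 2.3 3.4 3.4
   vertex 3.1 3.4 1.0
   vertex 4.5 1.4 2.6
  endloop
 endfacet
 facet normal -0.735 -0.633 -0.245
  outer loop
   vertex 2.3 3.4 3.4
   vertex 1.7 4.6 2.1
   vertex 3.1 3.4 1.0
  endloop
 endfacet
 facet normal -0.738 0.290 0.609
  outer loop
   vertex 2.3 3.4 3.4
   vertex 4.0 5.0 4.7
   vertex 1.7 4.6 2.1
  endloop
 endfacet
 facet normal -0.638 0.054 0.768
  outer loop
   vertex 2.3 3.4 3.4
   vertex 3.6 1.7 4.6
   vertex 4.0 5.0 4.7
  endloop
 endfacet
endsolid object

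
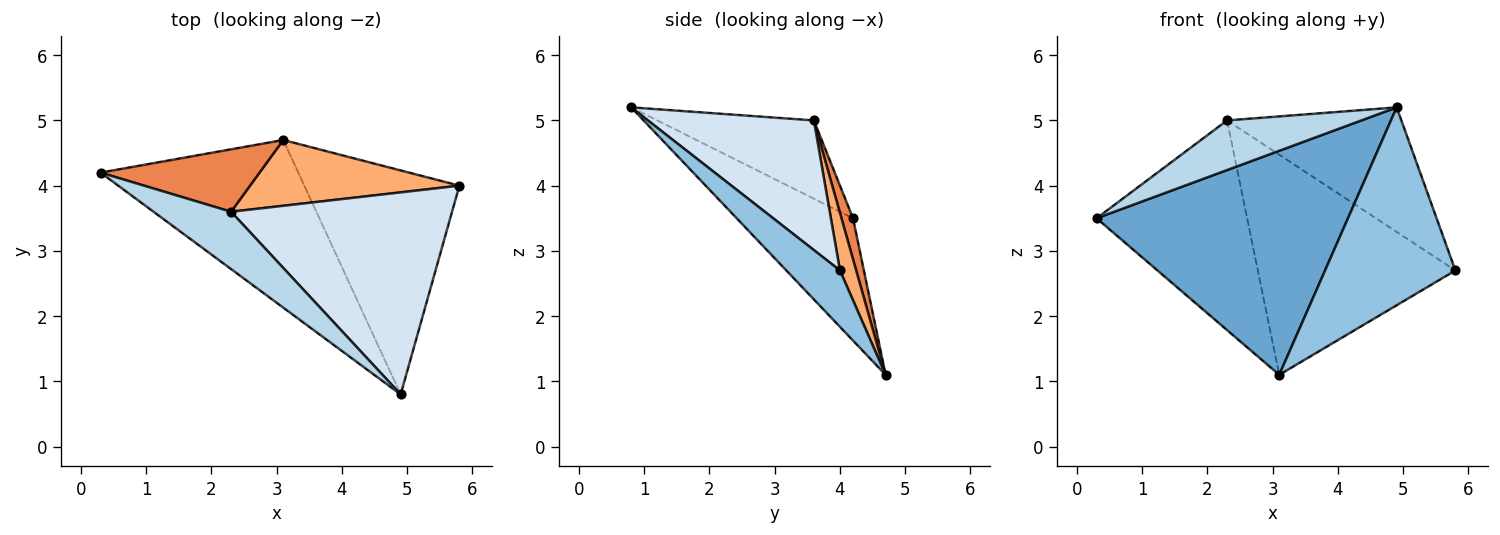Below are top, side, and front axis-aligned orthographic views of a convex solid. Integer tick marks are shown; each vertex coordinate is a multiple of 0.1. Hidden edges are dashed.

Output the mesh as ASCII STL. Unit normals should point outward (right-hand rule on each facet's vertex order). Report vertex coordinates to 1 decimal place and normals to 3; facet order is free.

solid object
 facet normal -0.347 -0.751 -0.562
  outer loop
   vertex 3.1 4.7 1.1
   vertex 4.9 0.8 5.2
   vertex 0.3 4.2 3.5
  endloop
 endfacet
 facet normal 0.263 -0.639 -0.723
  outer loop
   vertex 3.1 4.7 1.1
   vertex 5.8 4.0 2.7
   vertex 4.9 0.8 5.2
  endloop
 endfacet
 facet normal -0.607 -0.520 0.601
  outer loop
   vertex 2.3 3.6 5.0
   vertex 0.3 4.2 3.5
   vertex 4.9 0.8 5.2
  endloop
 endfacet
 facet normal 0.447 0.469 0.762
  outer loop
   vertex 2.3 3.6 5.0
   vertex 4.9 0.8 5.2
   vertex 5.8 4.0 2.7
  endloop
 endfacet
 facet normal 0.073 0.956 0.285
  outer loop
   vertex 2.3 3.6 5.0
   vertex 3.1 4.7 1.1
   vertex 0.3 4.2 3.5
  endloop
 endfacet
 facet normal 0.078 0.955 0.285
  outer loop
   vertex 2.3 3.6 5.0
   vertex 5.8 4.0 2.7
   vertex 3.1 4.7 1.1
  endloop
 endfacet
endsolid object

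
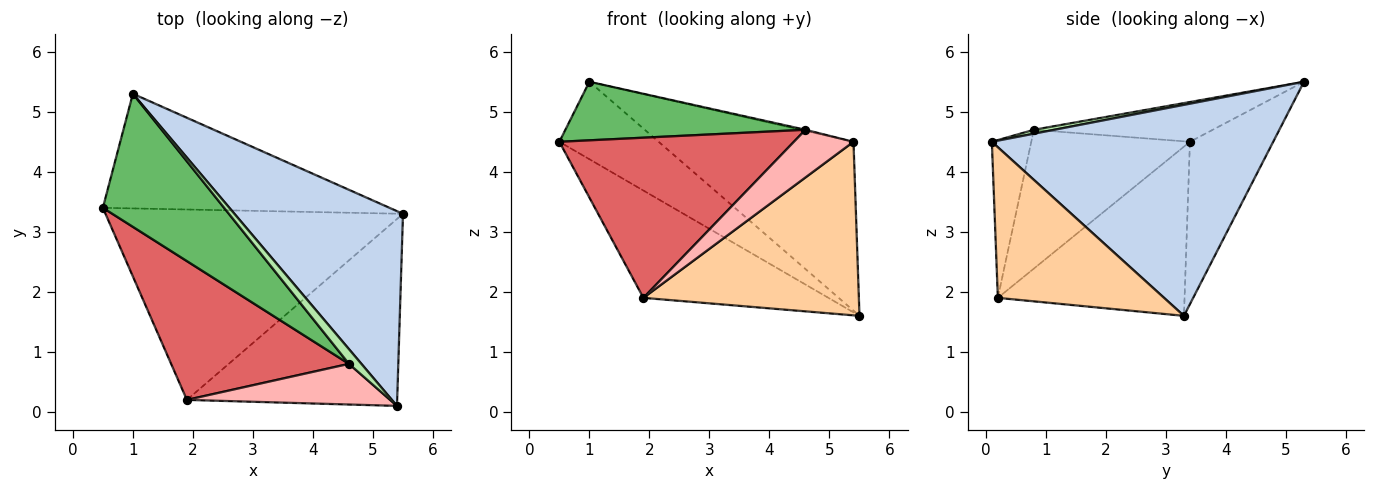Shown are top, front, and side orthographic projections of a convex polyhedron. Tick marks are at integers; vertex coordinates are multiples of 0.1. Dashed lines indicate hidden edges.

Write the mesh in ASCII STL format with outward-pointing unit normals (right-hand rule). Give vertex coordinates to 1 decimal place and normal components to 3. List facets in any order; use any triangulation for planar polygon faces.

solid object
 facet normal -0.425 0.507 -0.750
  outer loop
   vertex 1.0 5.3 5.5
   vertex 5.5 3.3 1.6
   vertex 0.5 3.4 4.5
  endloop
 endfacet
 facet normal 0.687 0.476 0.549
  outer loop
   vertex 1.0 5.3 5.5
   vertex 5.4 0.1 4.5
   vertex 5.5 3.3 1.6
  endloop
 endfacet
 facet normal -0.444 0.440 -0.781
  outer loop
   vertex 1.9 0.2 1.9
   vertex 0.5 3.4 4.5
   vertex 5.5 3.3 1.6
  endloop
 endfacet
 facet normal 0.465 -0.603 -0.649
  outer loop
   vertex 1.9 0.2 1.9
   vertex 5.5 3.3 1.6
   vertex 5.4 0.1 4.5
  endloop
 endfacet
 facet normal -0.287 -0.386 0.877
  outer loop
   vertex 4.6 0.8 4.7
   vertex 1.0 5.3 5.5
   vertex 0.5 3.4 4.5
  endloop
 endfacet
 facet normal 0.300 0.070 0.951
  outer loop
   vertex 4.6 0.8 4.7
   vertex 5.4 0.1 4.5
   vertex 1.0 5.3 5.5
  endloop
 endfacet
 facet normal -0.455 -0.673 0.583
  outer loop
   vertex 4.6 0.8 4.7
   vertex 0.5 3.4 4.5
   vertex 1.9 0.2 1.9
  endloop
 endfacet
 facet normal -0.450 -0.680 0.579
  outer loop
   vertex 4.6 0.8 4.7
   vertex 1.9 0.2 1.9
   vertex 5.4 0.1 4.5
  endloop
 endfacet
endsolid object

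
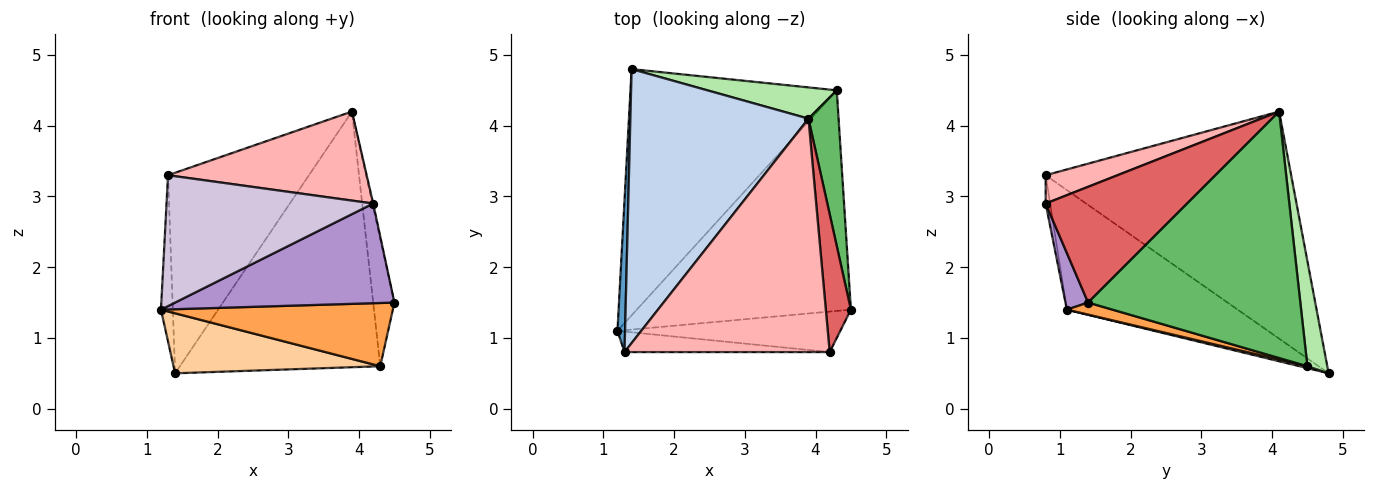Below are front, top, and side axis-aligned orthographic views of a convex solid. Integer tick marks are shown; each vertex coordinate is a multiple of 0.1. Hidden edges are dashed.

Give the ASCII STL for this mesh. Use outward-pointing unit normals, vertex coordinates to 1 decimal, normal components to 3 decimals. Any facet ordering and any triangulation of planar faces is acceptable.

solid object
 facet normal -0.996 0.069 0.063
  outer loop
   vertex 1.3 0.8 3.3
   vertex 1.4 4.8 0.5
   vertex 1.2 1.1 1.4
  endloop
 endfacet
 facet normal -0.717 0.412 0.562
  outer loop
   vertex 1.3 0.8 3.3
   vertex 3.9 4.1 4.2
   vertex 1.4 4.8 0.5
  endloop
 endfacet
 facet normal 0.054 -0.275 -0.960
  outer loop
   vertex 4.3 4.5 0.6
   vertex 4.5 1.4 1.5
   vertex 1.2 1.1 1.4
  endloop
 endfacet
 facet normal 0.009 -0.237 -0.972
  outer loop
   vertex 4.3 4.5 0.6
   vertex 1.2 1.1 1.4
   vertex 1.4 4.8 0.5
  endloop
 endfacet
 facet normal 0.988 0.099 0.121
  outer loop
   vertex 4.3 4.5 0.6
   vertex 3.9 4.1 4.2
   vertex 4.5 1.4 1.5
  endloop
 endfacet
 facet normal 0.098 0.988 0.121
  outer loop
   vertex 4.3 4.5 0.6
   vertex 1.4 4.8 0.5
   vertex 3.9 4.1 4.2
  endloop
 endfacet
 facet normal 0.977 0.005 0.212
  outer loop
   vertex 4.2 0.8 2.9
   vertex 4.5 1.4 1.5
   vertex 3.9 4.1 4.2
  endloop
 endfacet
 facet normal 0.128 -0.353 0.927
  outer loop
   vertex 4.2 0.8 2.9
   vertex 3.9 4.1 4.2
   vertex 1.3 0.8 3.3
  endloop
 endfacet
 facet normal 0.095 -0.922 -0.375
  outer loop
   vertex 4.2 0.8 2.9
   vertex 1.2 1.1 1.4
   vertex 4.5 1.4 1.5
  endloop
 endfacet
 facet normal -0.021 -0.988 -0.155
  outer loop
   vertex 4.2 0.8 2.9
   vertex 1.3 0.8 3.3
   vertex 1.2 1.1 1.4
  endloop
 endfacet
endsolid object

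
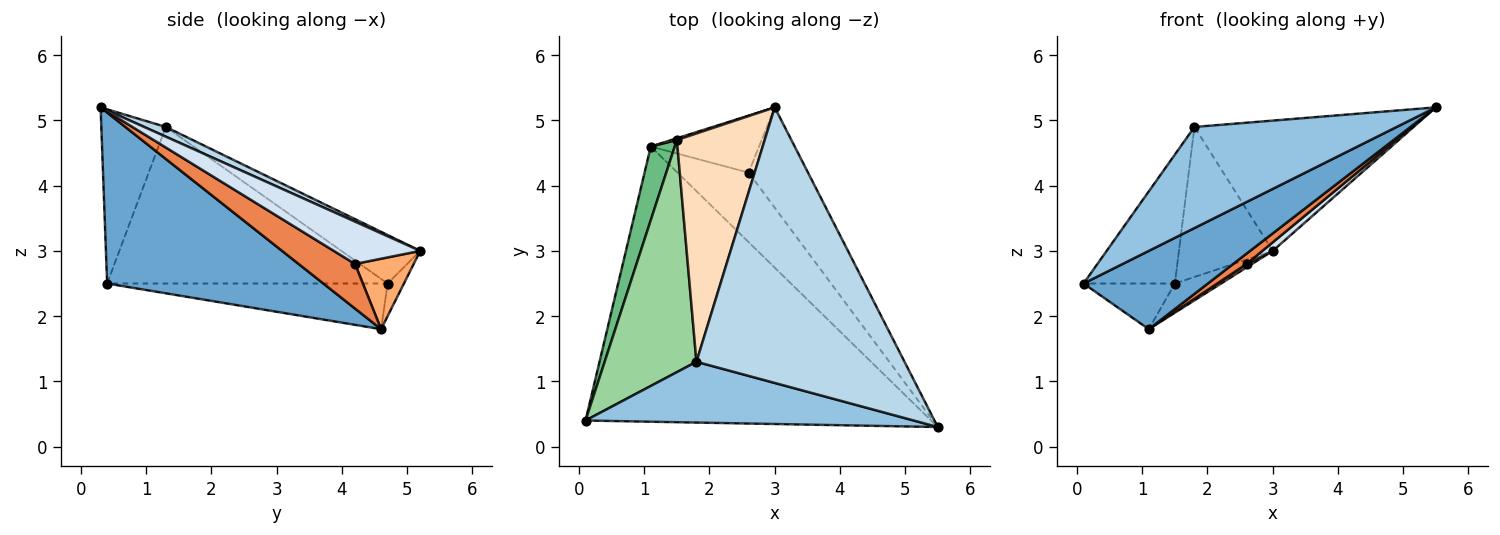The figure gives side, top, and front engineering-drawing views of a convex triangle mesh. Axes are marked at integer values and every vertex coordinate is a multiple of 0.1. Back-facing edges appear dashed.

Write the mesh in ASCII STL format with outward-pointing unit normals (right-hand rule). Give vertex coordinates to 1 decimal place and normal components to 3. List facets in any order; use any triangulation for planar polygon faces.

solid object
 facet normal 0.430 -0.247 -0.869
  outer loop
   vertex 1.1 4.6 1.8
   vertex 5.5 0.3 5.2
   vertex 0.1 0.4 2.5
  endloop
 endfacet
 facet normal -0.264 -0.827 0.497
  outer loop
   vertex 1.8 1.3 4.9
   vertex 0.1 0.4 2.5
   vertex 5.5 0.3 5.2
  endloop
 endfacet
 facet normal 0.042 0.427 0.903
  outer loop
   vertex 1.8 1.3 4.9
   vertex 5.5 0.3 5.2
   vertex 3.0 5.2 3.0
  endloop
 endfacet
 facet normal 0.579 -0.069 -0.812
  outer loop
   vertex 2.6 4.2 2.8
   vertex 3.0 5.2 3.0
   vertex 5.5 0.3 5.2
  endloop
 endfacet
 facet normal 0.527 -0.125 -0.841
  outer loop
   vertex 2.6 4.2 2.8
   vertex 5.5 0.3 5.2
   vertex 1.1 4.6 1.8
  endloop
 endfacet
 facet normal 0.545 -0.050 -0.837
  outer loop
   vertex 2.6 4.2 2.8
   vertex 1.1 4.6 1.8
   vertex 3.0 5.2 3.0
  endloop
 endfacet
 facet normal -0.332 0.942 0.055
  outer loop
   vertex 1.5 4.7 2.5
   vertex 3.0 5.2 3.0
   vertex 1.1 4.6 1.8
  endloop
 endfacet
 facet normal -0.419 0.499 0.759
  outer loop
   vertex 1.5 4.7 2.5
   vertex 1.8 1.3 4.9
   vertex 3.0 5.2 3.0
  endloop
 endfacet
 facet normal -0.851 0.277 0.447
  outer loop
   vertex 1.5 4.7 2.5
   vertex 1.1 4.6 1.8
   vertex 0.1 0.4 2.5
  endloop
 endfacet
 facet normal -0.831 0.270 0.487
  outer loop
   vertex 1.5 4.7 2.5
   vertex 0.1 0.4 2.5
   vertex 1.8 1.3 4.9
  endloop
 endfacet
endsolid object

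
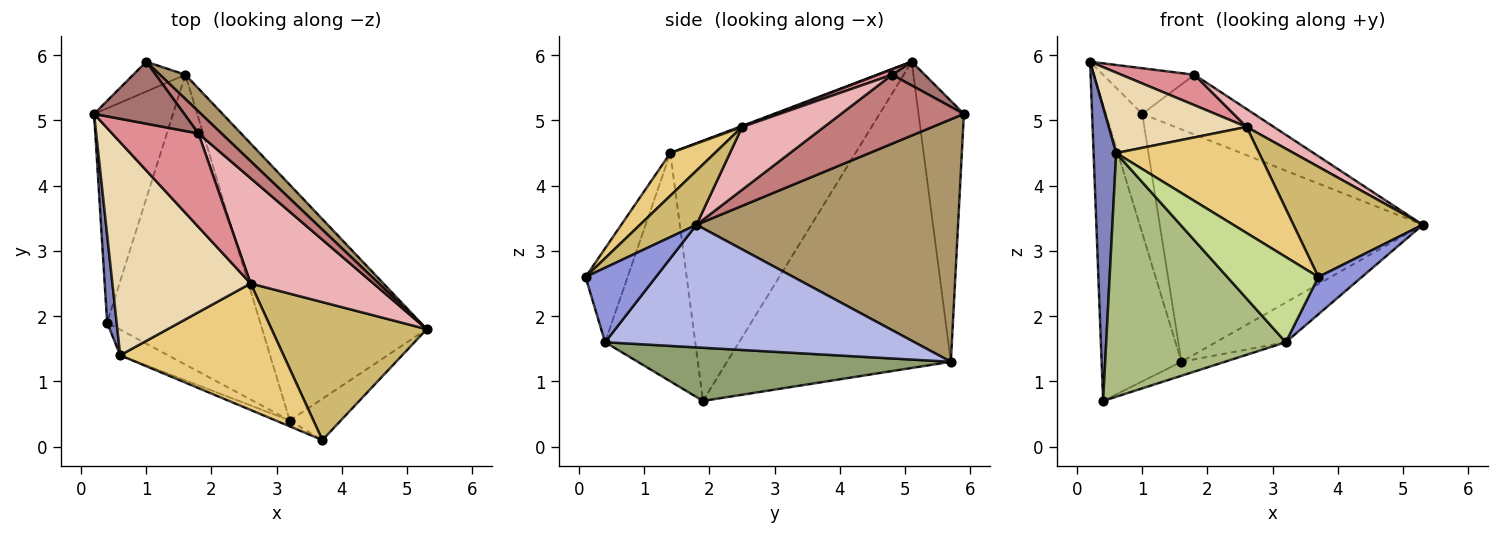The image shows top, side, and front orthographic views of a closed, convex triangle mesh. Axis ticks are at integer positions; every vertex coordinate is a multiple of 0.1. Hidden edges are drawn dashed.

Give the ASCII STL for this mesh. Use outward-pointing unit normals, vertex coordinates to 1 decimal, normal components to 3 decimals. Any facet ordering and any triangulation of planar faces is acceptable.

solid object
 facet normal -0.915 0.326 -0.236
  outer loop
   vertex 1.6 5.7 1.3
   vertex 0.4 1.9 0.7
   vertex 0.2 5.1 5.9
  endloop
 endfacet
 facet normal -0.992 -0.121 0.036
  outer loop
   vertex 0.6 1.4 4.5
   vertex 0.2 5.1 5.9
   vertex 0.4 1.9 0.7
  endloop
 endfacet
 facet normal 0.735 -0.454 -0.504
  outer loop
   vertex 3.2 0.4 1.6
   vertex 5.3 1.8 3.4
   vertex 3.7 0.1 2.6
  endloop
 endfacet
 facet normal 0.592 0.134 -0.795
  outer loop
   vertex 3.2 0.4 1.6
   vertex 1.6 5.7 1.3
   vertex 5.3 1.8 3.4
  endloop
 endfacet
 facet normal 0.328 0.046 -0.944
  outer loop
   vertex 3.2 0.4 1.6
   vertex 0.4 1.9 0.7
   vertex 1.6 5.7 1.3
  endloop
 endfacet
 facet normal -0.447 -0.890 -0.094
  outer loop
   vertex 3.2 0.4 1.6
   vertex 0.6 1.4 4.5
   vertex 0.4 1.9 0.7
  endloop
 endfacet
 facet normal -0.418 -0.906 -0.063
  outer loop
   vertex 3.2 0.4 1.6
   vertex 3.7 0.1 2.6
   vertex 0.6 1.4 4.5
  endloop
 endfacet
 facet normal -0.772 0.617 -0.154
  outer loop
   vertex 1.0 5.9 5.1
   vertex 1.6 5.7 1.3
   vertex 0.2 5.1 5.9
  endloop
 endfacet
 facet normal 0.703 0.707 0.074
  outer loop
   vertex 1.0 5.9 5.1
   vertex 5.3 1.8 3.4
   vertex 1.6 5.7 1.3
  endloop
 endfacet
 facet normal 0.263 -0.602 0.754
  outer loop
   vertex 2.6 2.5 4.9
   vertex 3.7 0.1 2.6
   vertex 5.3 1.8 3.4
  endloop
 endfacet
 facet normal 0.196 -0.630 0.751
  outer loop
   vertex 2.6 2.5 4.9
   vertex 0.6 1.4 4.5
   vertex 3.7 0.1 2.6
  endloop
 endfacet
 facet normal 0.007 -0.353 0.936
  outer loop
   vertex 2.6 2.5 4.9
   vertex 0.2 5.1 5.9
   vertex 0.6 1.4 4.5
  endloop
 endfacet
 facet normal 0.207 0.580 0.788
  outer loop
   vertex 1.8 4.8 5.7
   vertex 1.0 5.9 5.1
   vertex 0.2 5.1 5.9
  endloop
 endfacet
 facet normal 0.718 0.653 0.240
  outer loop
   vertex 1.8 4.8 5.7
   vertex 5.3 1.8 3.4
   vertex 1.0 5.9 5.1
  endloop
 endfacet
 facet normal 0.061 -0.309 0.949
  outer loop
   vertex 1.8 4.8 5.7
   vertex 0.2 5.1 5.9
   vertex 2.6 2.5 4.9
  endloop
 endfacet
 facet normal 0.450 -0.150 0.880
  outer loop
   vertex 1.8 4.8 5.7
   vertex 2.6 2.5 4.9
   vertex 5.3 1.8 3.4
  endloop
 endfacet
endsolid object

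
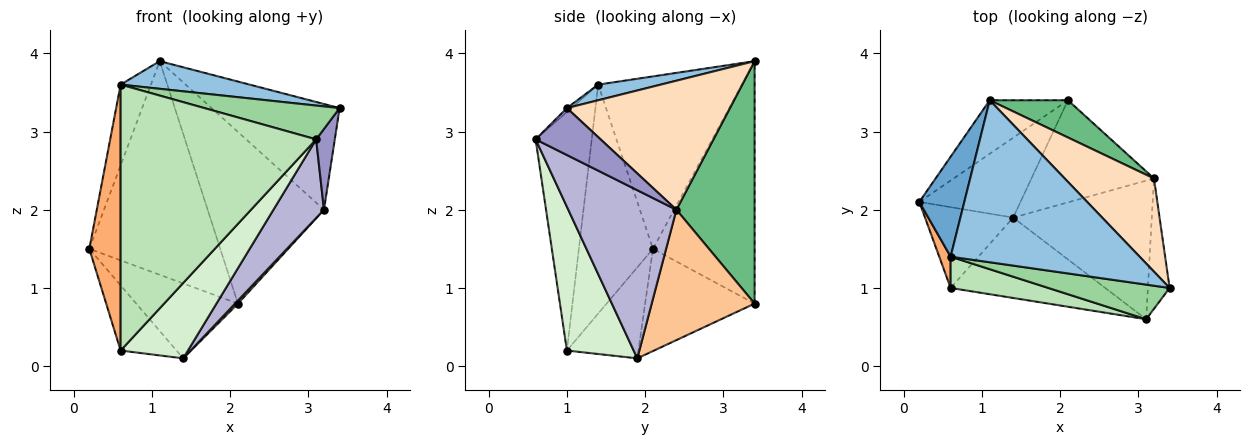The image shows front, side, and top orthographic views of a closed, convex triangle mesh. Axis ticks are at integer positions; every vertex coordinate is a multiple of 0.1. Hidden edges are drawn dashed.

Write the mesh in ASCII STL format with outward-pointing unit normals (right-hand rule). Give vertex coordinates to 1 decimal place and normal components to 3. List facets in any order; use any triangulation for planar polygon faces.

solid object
 facet normal -0.948 0.200 0.247
  outer loop
   vertex 0.6 1.4 3.6
   vertex 1.1 3.4 3.9
   vertex 0.2 2.1 1.5
  endloop
 endfacet
 facet normal 0.081 -0.168 0.982
  outer loop
   vertex 0.6 1.4 3.6
   vertex 3.4 1.0 3.3
   vertex 1.1 3.4 3.9
  endloop
 endfacet
 facet normal -0.602 0.775 -0.194
  outer loop
   vertex 2.1 3.4 0.8
   vertex 0.2 2.1 1.5
   vertex 1.1 3.4 3.9
  endloop
 endfacet
 facet normal -0.593 0.551 -0.587
  outer loop
   vertex 2.1 3.4 0.8
   vertex 1.4 1.9 0.1
   vertex 0.2 2.1 1.5
  endloop
 endfacet
 facet normal -0.626 0.489 -0.607
  outer loop
   vertex 0.6 1.0 0.2
   vertex 0.2 2.1 1.5
   vertex 1.4 1.9 0.1
  endloop
 endfacet
 facet normal -0.920 -0.389 0.046
  outer loop
   vertex 0.6 1.0 0.2
   vertex 0.6 1.4 3.6
   vertex 0.2 2.1 1.5
  endloop
 endfacet
 facet normal 0.728 -0.020 -0.685
  outer loop
   vertex 3.2 2.4 2.0
   vertex 1.4 1.9 0.1
   vertex 2.1 3.4 0.8
  endloop
 endfacet
 facet normal 0.691 0.543 0.478
  outer loop
   vertex 3.2 2.4 2.0
   vertex 1.1 3.4 3.9
   vertex 3.4 1.0 3.3
  endloop
 endfacet
 facet normal 0.549 0.817 0.177
  outer loop
   vertex 3.2 2.4 2.0
   vertex 2.1 3.4 0.8
   vertex 1.1 3.4 3.9
  endloop
 endfacet
 facet normal -0.023 -0.698 0.716
  outer loop
   vertex 3.1 0.6 2.9
   vertex 3.4 1.0 3.3
   vertex 0.6 1.4 3.6
  endloop
 endfacet
 facet normal -0.274 -0.955 0.112
  outer loop
   vertex 3.1 0.6 2.9
   vertex 0.6 1.4 3.6
   vertex 0.6 1.0 0.2
  endloop
 endfacet
 facet normal 0.561 -0.566 -0.604
  outer loop
   vertex 3.1 0.6 2.9
   vertex 0.6 1.0 0.2
   vertex 1.4 1.9 0.1
  endloop
 endfacet
 facet normal 0.878 -0.252 -0.407
  outer loop
   vertex 3.1 0.6 2.9
   vertex 3.2 2.4 2.0
   vertex 3.4 1.0 3.3
  endloop
 endfacet
 facet normal 0.726 -0.339 -0.598
  outer loop
   vertex 3.1 0.6 2.9
   vertex 1.4 1.9 0.1
   vertex 3.2 2.4 2.0
  endloop
 endfacet
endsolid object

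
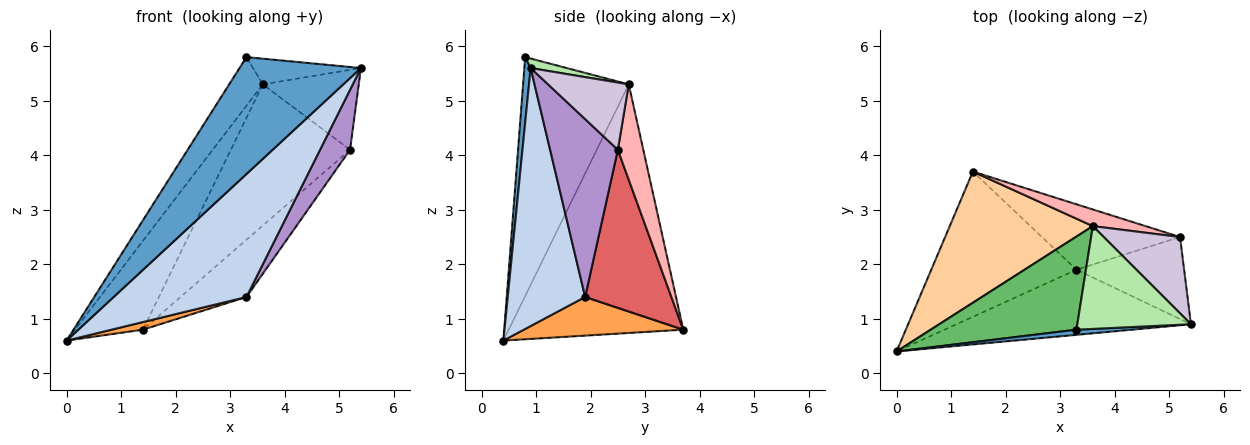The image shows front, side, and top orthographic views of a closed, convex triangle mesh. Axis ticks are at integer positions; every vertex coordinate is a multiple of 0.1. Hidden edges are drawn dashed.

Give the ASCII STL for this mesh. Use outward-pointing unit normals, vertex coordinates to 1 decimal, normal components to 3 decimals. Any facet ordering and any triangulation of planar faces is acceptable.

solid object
 facet normal 0.052 -0.998 0.044
  outer loop
   vertex 3.3 0.8 5.8
   vertex 0.0 0.4 0.6
   vertex 5.4 0.9 5.6
  endloop
 endfacet
 facet normal 0.458 -0.786 -0.416
  outer loop
   vertex 3.3 1.9 1.4
   vertex 5.4 0.9 5.6
   vertex 0.0 0.4 0.6
  endloop
 endfacet
 facet normal 0.257 -0.051 -0.965
  outer loop
   vertex 3.3 1.9 1.4
   vertex 0.0 0.4 0.6
   vertex 1.4 3.7 0.8
  endloop
 endfacet
 facet normal -0.821 0.320 0.473
  outer loop
   vertex 3.6 2.7 5.3
   vertex 1.4 3.7 0.8
   vertex 0.0 0.4 0.6
  endloop
 endfacet
 facet normal -0.824 0.262 0.503
  outer loop
   vertex 3.6 2.7 5.3
   vertex 0.0 0.4 0.6
   vertex 3.3 0.8 5.8
  endloop
 endfacet
 facet normal 0.081 0.242 0.967
  outer loop
   vertex 3.6 2.7 5.3
   vertex 3.3 0.8 5.8
   vertex 5.4 0.9 5.6
  endloop
 endfacet
 facet normal 0.653 0.499 -0.570
  outer loop
   vertex 5.2 2.5 4.1
   vertex 3.3 1.9 1.4
   vertex 1.4 3.7 0.8
  endloop
 endfacet
 facet normal 0.207 0.972 0.115
  outer loop
   vertex 5.2 2.5 4.1
   vertex 1.4 3.7 0.8
   vertex 3.6 2.7 5.3
  endloop
 endfacet
 facet normal 0.800 -0.354 -0.484
  outer loop
   vertex 5.2 2.5 4.1
   vertex 5.4 0.9 5.6
   vertex 3.3 1.9 1.4
  endloop
 endfacet
 facet normal 0.520 0.618 0.590
  outer loop
   vertex 5.2 2.5 4.1
   vertex 3.6 2.7 5.3
   vertex 5.4 0.9 5.6
  endloop
 endfacet
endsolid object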